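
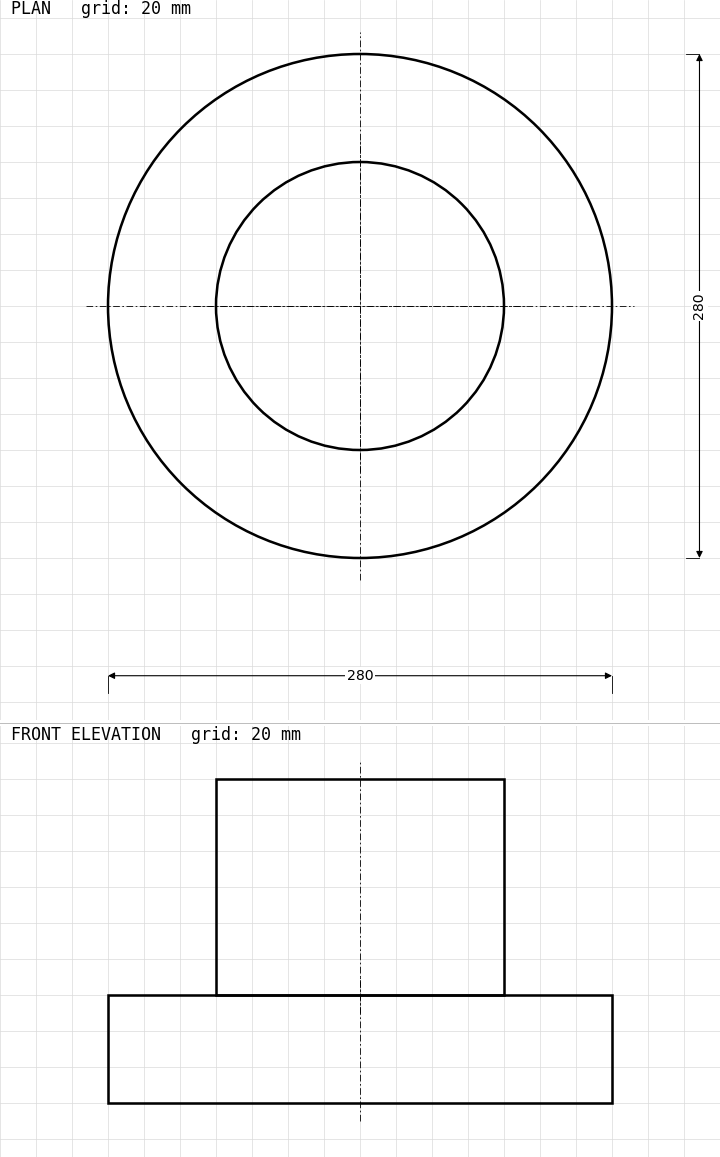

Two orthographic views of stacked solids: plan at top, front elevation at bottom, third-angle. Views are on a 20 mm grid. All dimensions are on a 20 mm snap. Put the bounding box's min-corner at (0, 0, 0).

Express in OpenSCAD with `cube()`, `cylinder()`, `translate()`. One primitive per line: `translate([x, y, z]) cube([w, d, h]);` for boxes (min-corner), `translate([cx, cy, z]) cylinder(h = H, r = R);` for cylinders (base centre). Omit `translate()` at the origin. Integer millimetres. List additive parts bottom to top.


translate([140, 140, 0]) cylinder(h = 60, r = 140);
translate([140, 140, 60]) cylinder(h = 120, r = 80);


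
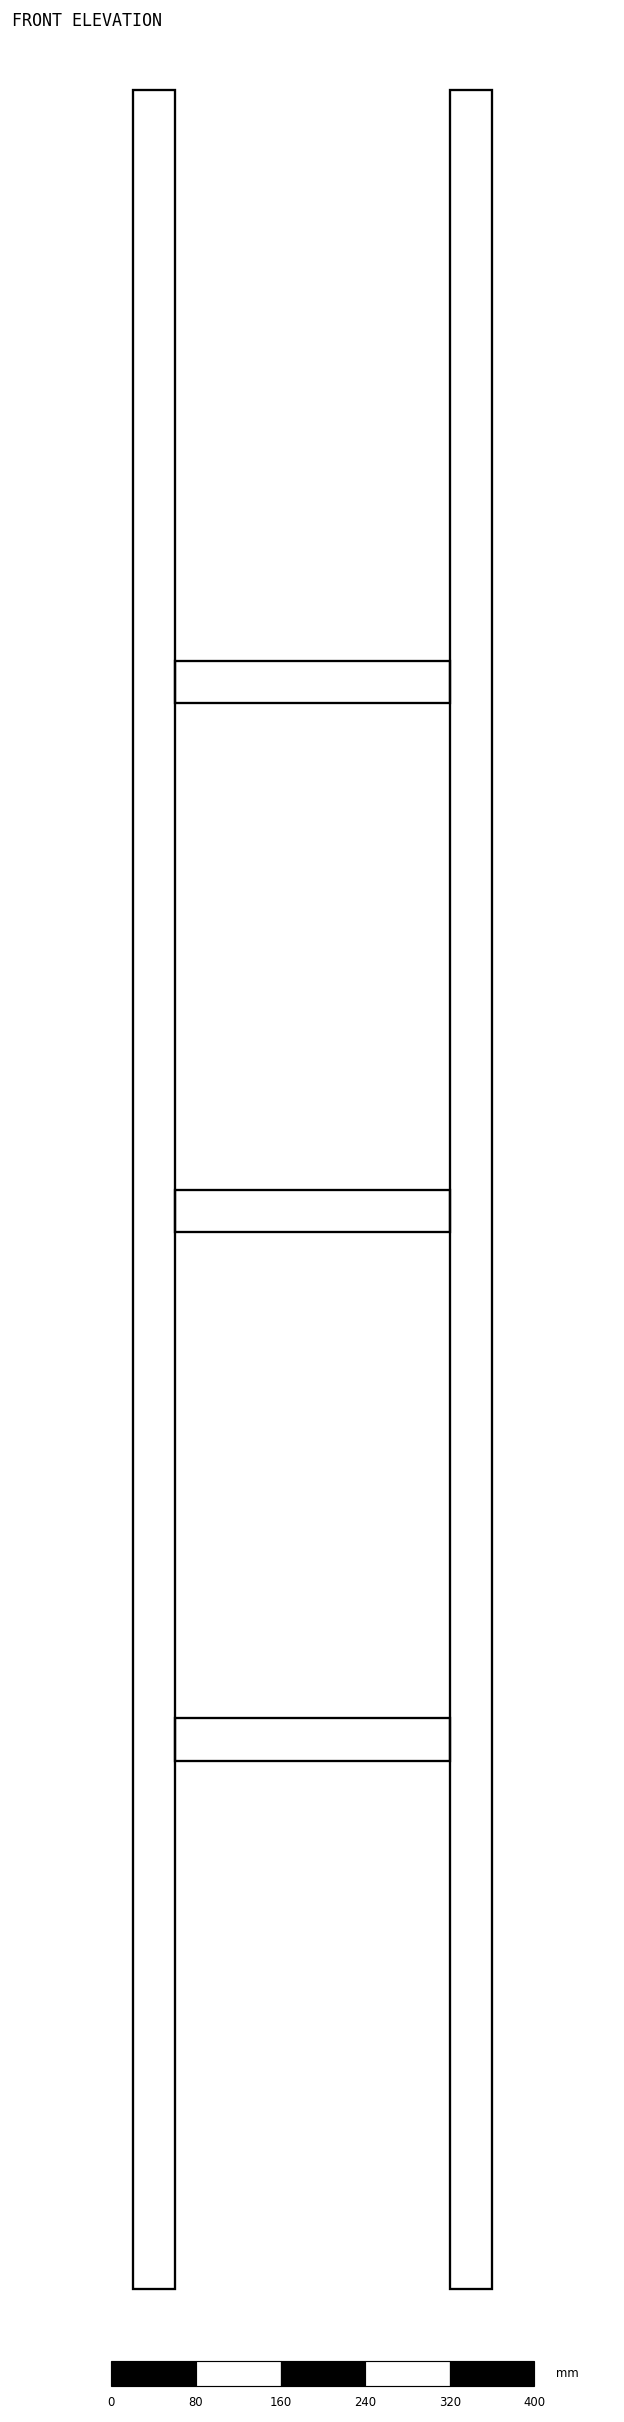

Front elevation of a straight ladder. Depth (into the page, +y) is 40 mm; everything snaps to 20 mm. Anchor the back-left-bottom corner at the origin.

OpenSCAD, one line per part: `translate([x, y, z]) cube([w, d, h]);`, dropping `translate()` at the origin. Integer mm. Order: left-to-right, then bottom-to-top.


cube([40, 40, 2080]);
translate([40, 0, 500]) cube([260, 40, 40]);
translate([40, 0, 1000]) cube([260, 40, 40]);
translate([40, 0, 1500]) cube([260, 40, 40]);
translate([300, 0, 0]) cube([40, 40, 2080]);


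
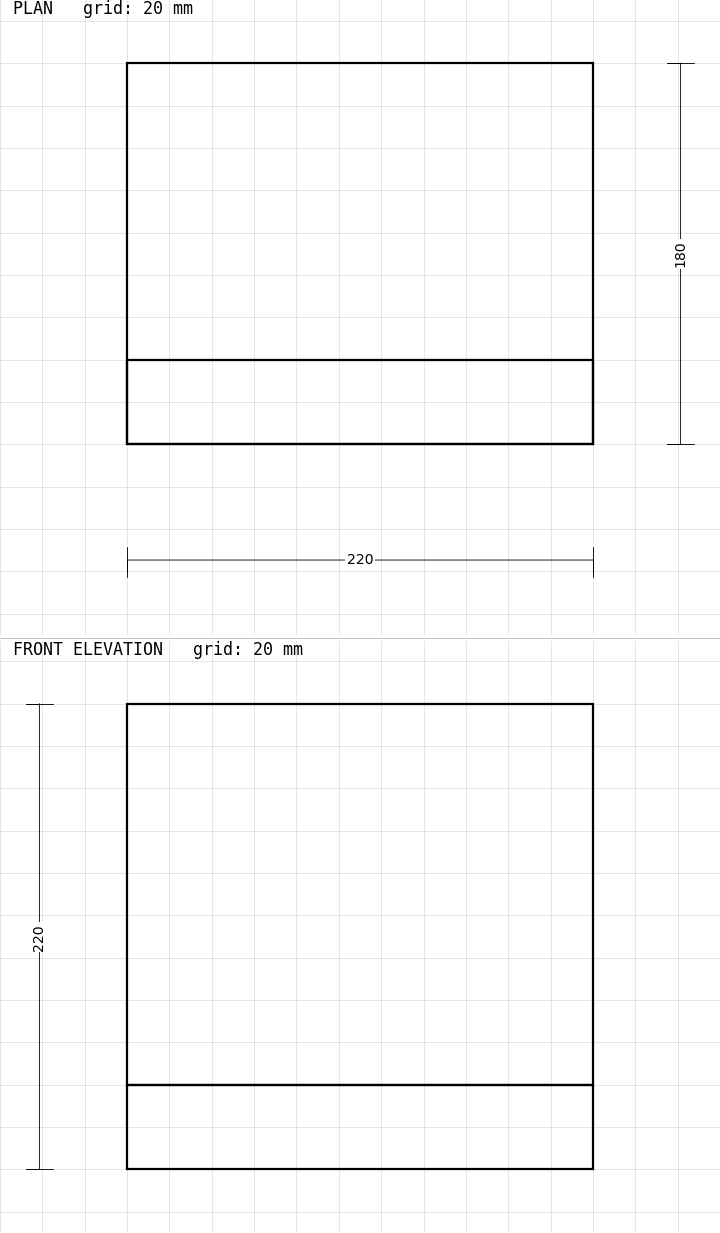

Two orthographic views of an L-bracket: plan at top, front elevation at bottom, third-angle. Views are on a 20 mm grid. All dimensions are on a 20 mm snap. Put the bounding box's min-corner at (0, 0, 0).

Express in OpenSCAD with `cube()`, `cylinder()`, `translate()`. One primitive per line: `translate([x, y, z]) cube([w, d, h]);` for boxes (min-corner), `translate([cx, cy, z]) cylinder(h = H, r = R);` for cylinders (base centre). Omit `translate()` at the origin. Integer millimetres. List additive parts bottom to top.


cube([220, 180, 40]);
translate([0, 0, 40]) cube([220, 40, 180]);


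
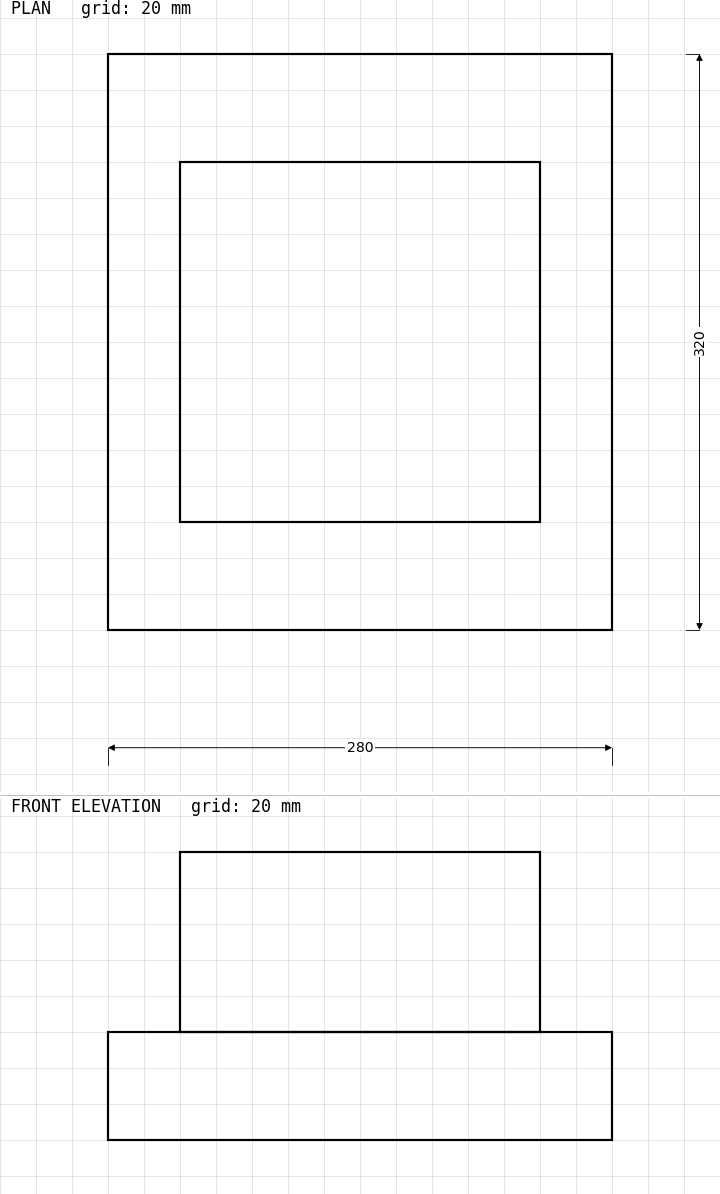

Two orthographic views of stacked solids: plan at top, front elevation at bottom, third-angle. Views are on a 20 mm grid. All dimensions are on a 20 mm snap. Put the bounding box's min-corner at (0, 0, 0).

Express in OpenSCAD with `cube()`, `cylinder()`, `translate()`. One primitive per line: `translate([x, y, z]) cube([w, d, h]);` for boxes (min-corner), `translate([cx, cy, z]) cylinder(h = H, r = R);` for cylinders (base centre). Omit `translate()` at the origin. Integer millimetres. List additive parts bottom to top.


cube([280, 320, 60]);
translate([40, 60, 60]) cube([200, 200, 100]);


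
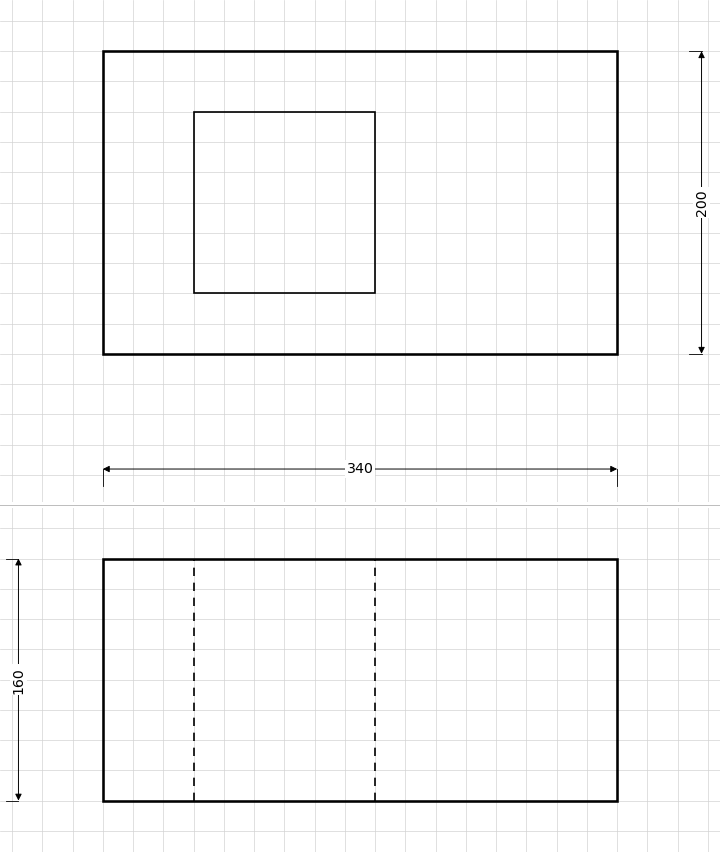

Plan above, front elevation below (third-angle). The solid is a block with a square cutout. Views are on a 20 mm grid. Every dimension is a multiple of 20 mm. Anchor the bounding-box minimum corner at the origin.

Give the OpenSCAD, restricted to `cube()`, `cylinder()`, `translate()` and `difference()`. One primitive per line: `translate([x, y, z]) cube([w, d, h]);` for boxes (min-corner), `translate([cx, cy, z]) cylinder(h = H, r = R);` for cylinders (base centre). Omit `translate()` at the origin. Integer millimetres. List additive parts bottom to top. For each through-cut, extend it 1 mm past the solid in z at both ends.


difference() {
  cube([340, 200, 160]);
  translate([60, 40, -1]) cube([120, 120, 162]);
}


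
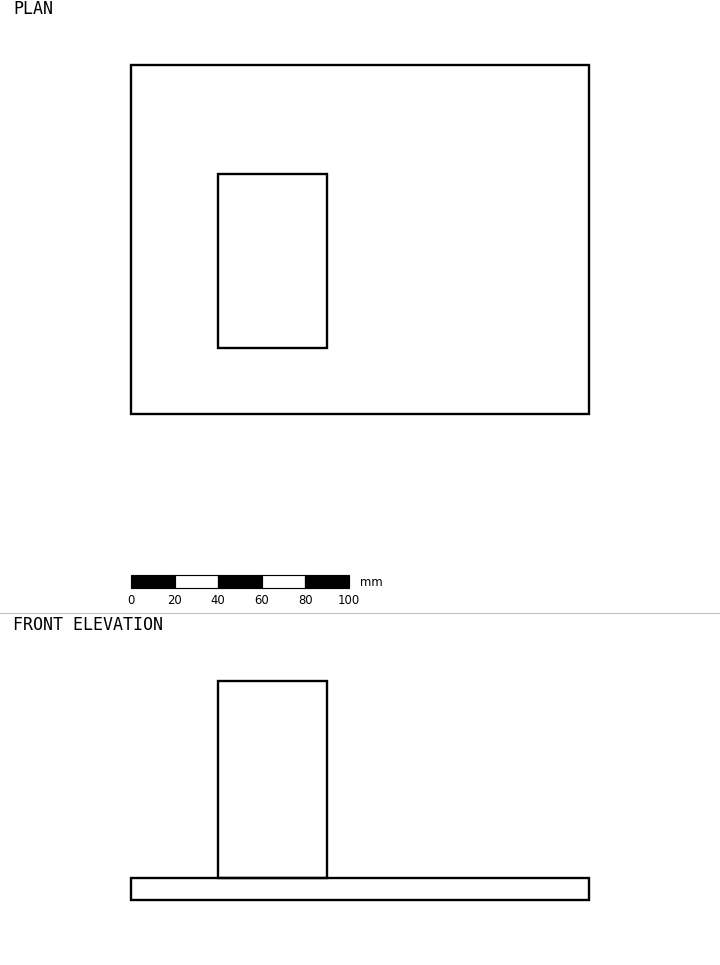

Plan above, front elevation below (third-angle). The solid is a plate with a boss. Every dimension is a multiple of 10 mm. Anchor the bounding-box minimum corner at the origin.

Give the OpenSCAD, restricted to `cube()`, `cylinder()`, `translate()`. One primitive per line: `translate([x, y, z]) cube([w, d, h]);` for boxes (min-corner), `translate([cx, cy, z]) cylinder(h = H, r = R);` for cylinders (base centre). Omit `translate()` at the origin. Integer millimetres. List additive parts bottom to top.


cube([210, 160, 10]);
translate([40, 30, 10]) cube([50, 80, 90]);


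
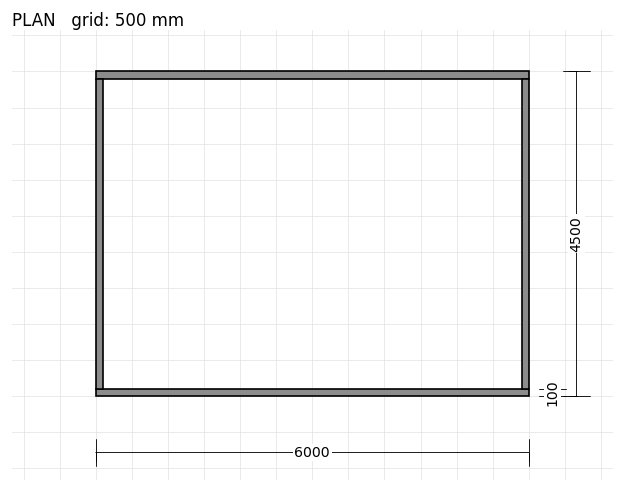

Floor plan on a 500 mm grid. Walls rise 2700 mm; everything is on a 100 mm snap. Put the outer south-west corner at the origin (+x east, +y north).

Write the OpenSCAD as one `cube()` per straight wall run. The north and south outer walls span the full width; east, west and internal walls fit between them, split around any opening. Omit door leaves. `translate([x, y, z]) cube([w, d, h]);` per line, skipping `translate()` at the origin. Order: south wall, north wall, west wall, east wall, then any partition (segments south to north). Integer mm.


cube([6000, 100, 2700]);
translate([0, 4400, 0]) cube([6000, 100, 2700]);
translate([0, 100, 0]) cube([100, 4300, 2700]);
translate([5900, 100, 0]) cube([100, 4300, 2700]);


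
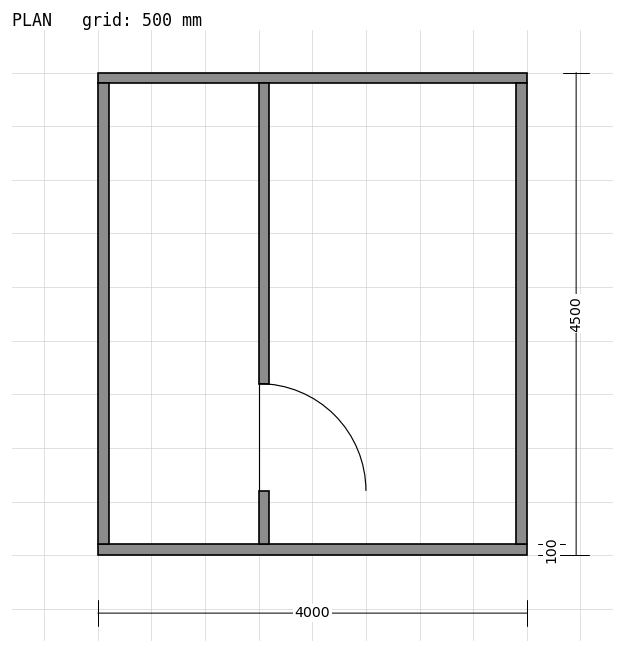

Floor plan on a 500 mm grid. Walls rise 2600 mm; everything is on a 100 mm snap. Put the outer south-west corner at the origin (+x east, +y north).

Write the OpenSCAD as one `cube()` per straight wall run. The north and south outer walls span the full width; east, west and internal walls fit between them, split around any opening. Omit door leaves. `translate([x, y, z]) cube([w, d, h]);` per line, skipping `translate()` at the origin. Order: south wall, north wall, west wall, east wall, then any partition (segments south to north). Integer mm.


cube([4000, 100, 2600]);
translate([0, 4400, 0]) cube([4000, 100, 2600]);
translate([0, 100, 0]) cube([100, 4300, 2600]);
translate([3900, 100, 0]) cube([100, 4300, 2600]);
translate([1500, 100, 0]) cube([100, 500, 2600]);
translate([1500, 1600, 0]) cube([100, 2800, 2600]);


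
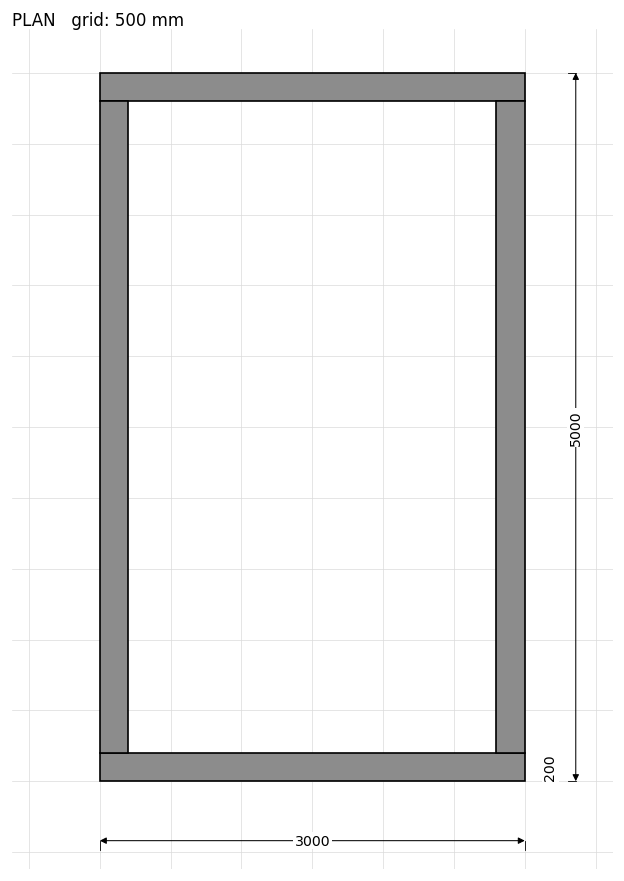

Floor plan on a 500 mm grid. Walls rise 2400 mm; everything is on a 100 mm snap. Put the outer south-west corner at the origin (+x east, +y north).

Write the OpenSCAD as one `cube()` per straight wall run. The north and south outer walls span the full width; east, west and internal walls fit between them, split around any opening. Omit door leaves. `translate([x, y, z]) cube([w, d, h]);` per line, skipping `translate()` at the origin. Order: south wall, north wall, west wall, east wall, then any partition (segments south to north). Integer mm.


cube([3000, 200, 2400]);
translate([0, 4800, 0]) cube([3000, 200, 2400]);
translate([0, 200, 0]) cube([200, 4600, 2400]);
translate([2800, 200, 0]) cube([200, 4600, 2400]);


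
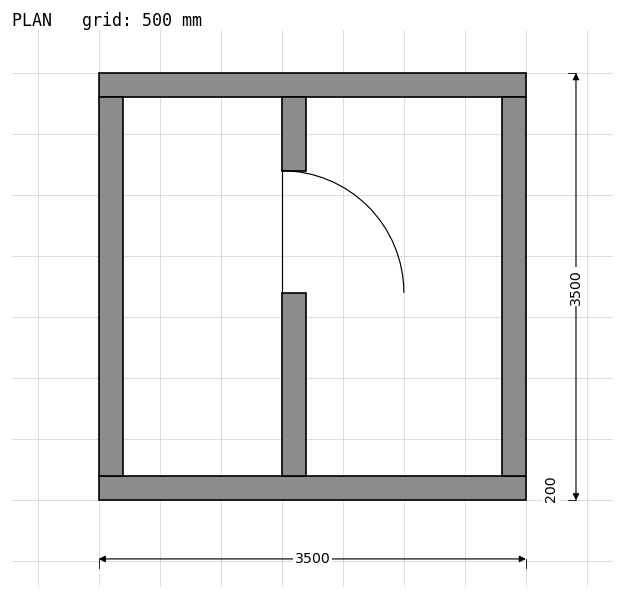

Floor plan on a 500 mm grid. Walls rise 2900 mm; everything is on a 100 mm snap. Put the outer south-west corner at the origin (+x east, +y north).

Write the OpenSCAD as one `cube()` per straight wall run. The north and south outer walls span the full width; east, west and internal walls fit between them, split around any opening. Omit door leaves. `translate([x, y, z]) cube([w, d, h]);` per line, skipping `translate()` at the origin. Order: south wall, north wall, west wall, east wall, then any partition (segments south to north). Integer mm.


cube([3500, 200, 2900]);
translate([0, 3300, 0]) cube([3500, 200, 2900]);
translate([0, 200, 0]) cube([200, 3100, 2900]);
translate([3300, 200, 0]) cube([200, 3100, 2900]);
translate([1500, 200, 0]) cube([200, 1500, 2900]);
translate([1500, 2700, 0]) cube([200, 600, 2900]);


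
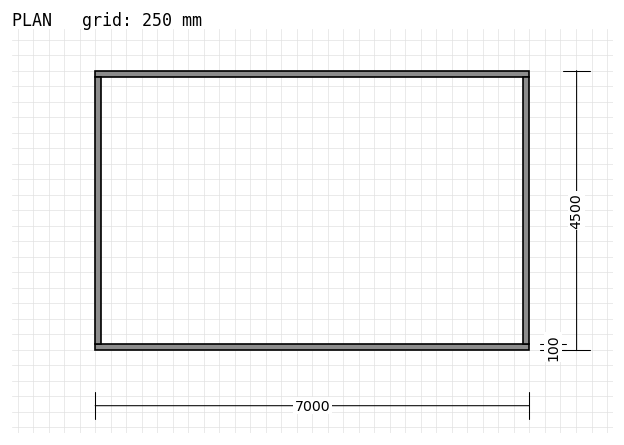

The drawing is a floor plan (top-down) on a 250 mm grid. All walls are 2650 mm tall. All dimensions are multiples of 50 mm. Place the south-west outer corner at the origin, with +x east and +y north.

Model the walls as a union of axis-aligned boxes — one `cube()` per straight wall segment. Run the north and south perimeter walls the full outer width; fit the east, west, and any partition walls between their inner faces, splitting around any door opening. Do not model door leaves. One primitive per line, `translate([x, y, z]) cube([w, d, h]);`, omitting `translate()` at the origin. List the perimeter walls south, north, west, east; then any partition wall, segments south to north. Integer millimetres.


cube([7000, 100, 2650]);
translate([0, 4400, 0]) cube([7000, 100, 2650]);
translate([0, 100, 0]) cube([100, 4300, 2650]);
translate([6900, 100, 0]) cube([100, 4300, 2650]);


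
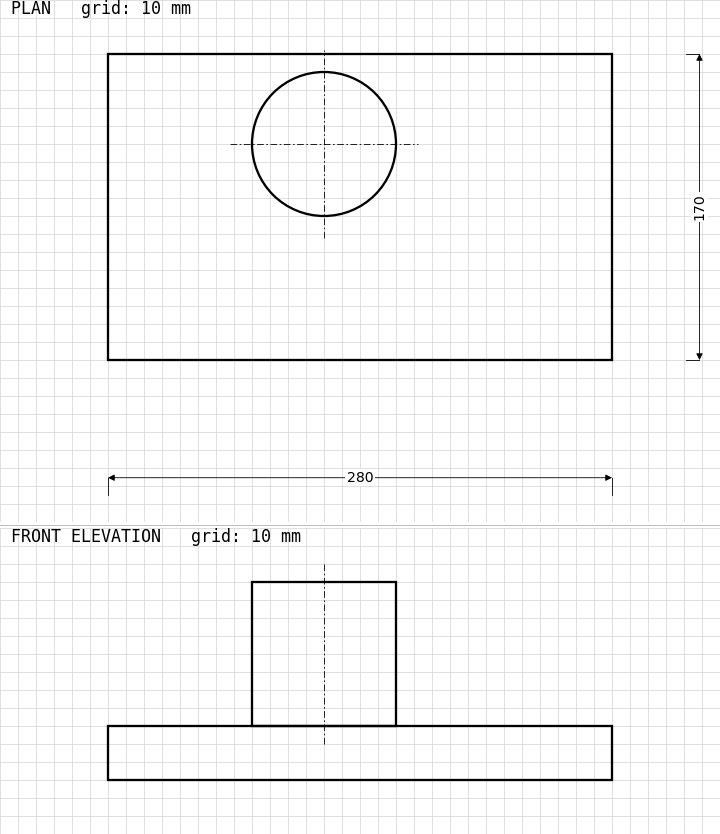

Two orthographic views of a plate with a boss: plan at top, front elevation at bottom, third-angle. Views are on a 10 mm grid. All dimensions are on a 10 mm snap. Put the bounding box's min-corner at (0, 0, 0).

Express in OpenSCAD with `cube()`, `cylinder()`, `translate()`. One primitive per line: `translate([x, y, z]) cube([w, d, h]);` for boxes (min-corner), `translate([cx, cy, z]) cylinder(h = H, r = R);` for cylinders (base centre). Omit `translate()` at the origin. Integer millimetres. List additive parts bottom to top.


cube([280, 170, 30]);
translate([120, 120, 30]) cylinder(h = 80, r = 40);


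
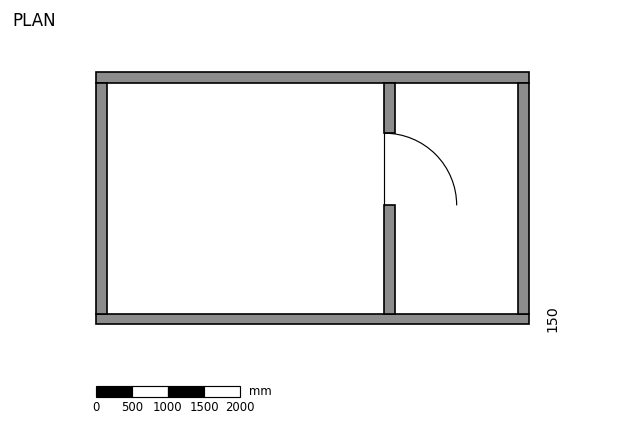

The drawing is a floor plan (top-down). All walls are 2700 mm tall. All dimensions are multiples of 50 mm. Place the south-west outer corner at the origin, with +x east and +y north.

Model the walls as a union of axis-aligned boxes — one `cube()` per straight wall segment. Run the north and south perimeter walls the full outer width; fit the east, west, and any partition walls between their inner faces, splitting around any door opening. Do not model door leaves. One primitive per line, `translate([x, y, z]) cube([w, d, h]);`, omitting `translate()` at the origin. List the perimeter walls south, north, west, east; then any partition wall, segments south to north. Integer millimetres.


cube([6000, 150, 2700]);
translate([0, 3350, 0]) cube([6000, 150, 2700]);
translate([0, 150, 0]) cube([150, 3200, 2700]);
translate([5850, 150, 0]) cube([150, 3200, 2700]);
translate([4000, 150, 0]) cube([150, 1500, 2700]);
translate([4000, 2650, 0]) cube([150, 700, 2700]);


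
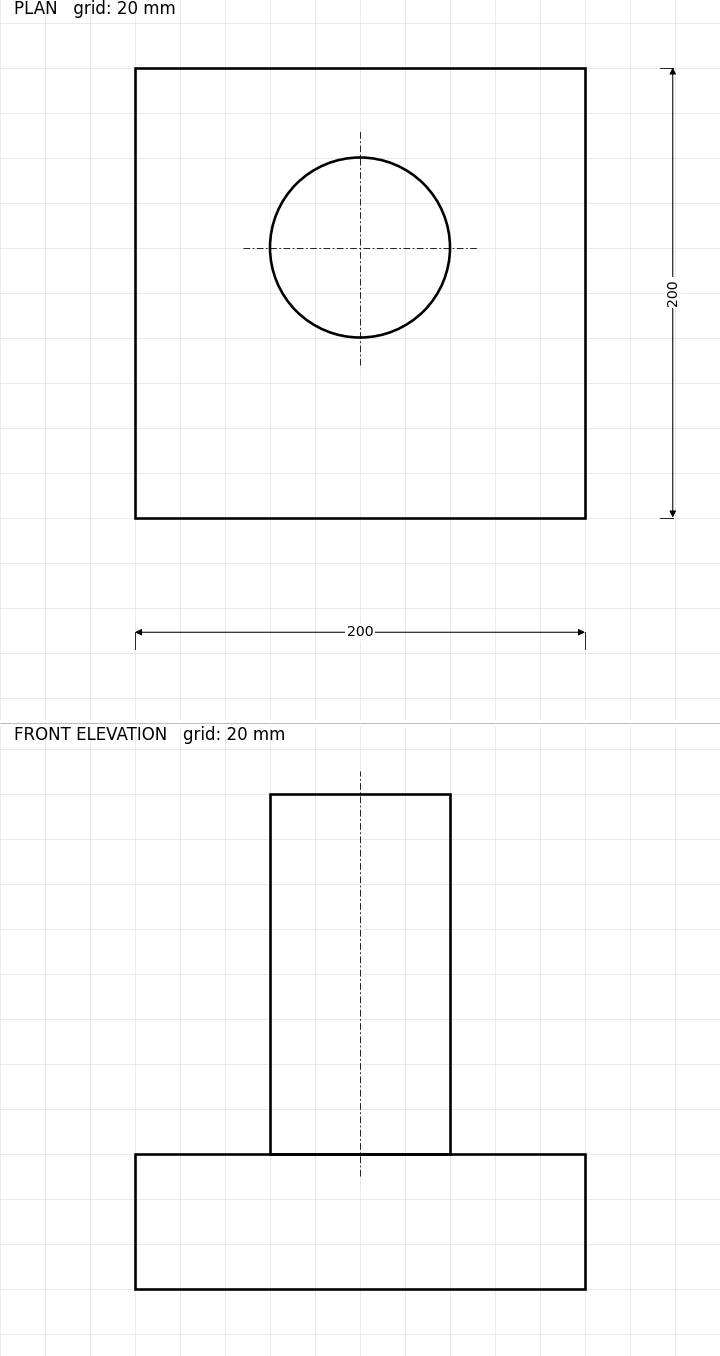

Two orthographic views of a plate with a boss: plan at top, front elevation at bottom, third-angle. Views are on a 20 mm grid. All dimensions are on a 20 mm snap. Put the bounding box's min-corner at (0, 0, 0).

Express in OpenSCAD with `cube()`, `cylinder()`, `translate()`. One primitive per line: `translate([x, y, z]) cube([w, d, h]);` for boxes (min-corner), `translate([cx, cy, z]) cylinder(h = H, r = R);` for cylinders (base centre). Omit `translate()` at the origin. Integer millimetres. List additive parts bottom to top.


cube([200, 200, 60]);
translate([100, 120, 60]) cylinder(h = 160, r = 40);


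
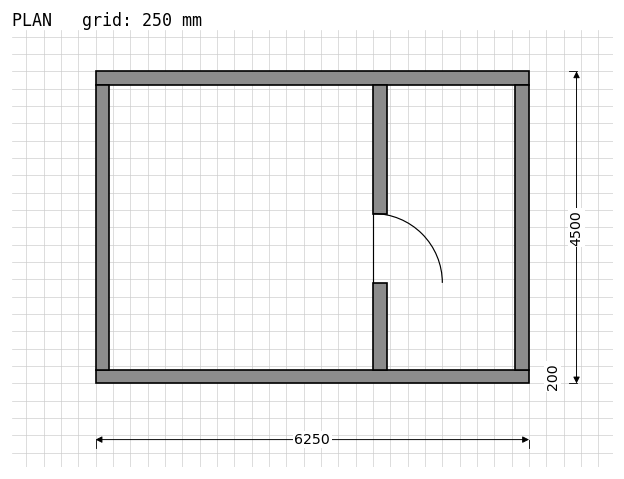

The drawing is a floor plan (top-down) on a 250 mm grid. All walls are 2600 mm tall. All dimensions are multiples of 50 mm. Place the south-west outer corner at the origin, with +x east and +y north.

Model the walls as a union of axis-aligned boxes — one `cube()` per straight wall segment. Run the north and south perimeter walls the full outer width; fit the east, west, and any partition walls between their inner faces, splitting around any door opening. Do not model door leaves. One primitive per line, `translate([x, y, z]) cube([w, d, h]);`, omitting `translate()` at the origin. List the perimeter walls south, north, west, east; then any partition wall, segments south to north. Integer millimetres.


cube([6250, 200, 2600]);
translate([0, 4300, 0]) cube([6250, 200, 2600]);
translate([0, 200, 0]) cube([200, 4100, 2600]);
translate([6050, 200, 0]) cube([200, 4100, 2600]);
translate([4000, 200, 0]) cube([200, 1250, 2600]);
translate([4000, 2450, 0]) cube([200, 1850, 2600]);


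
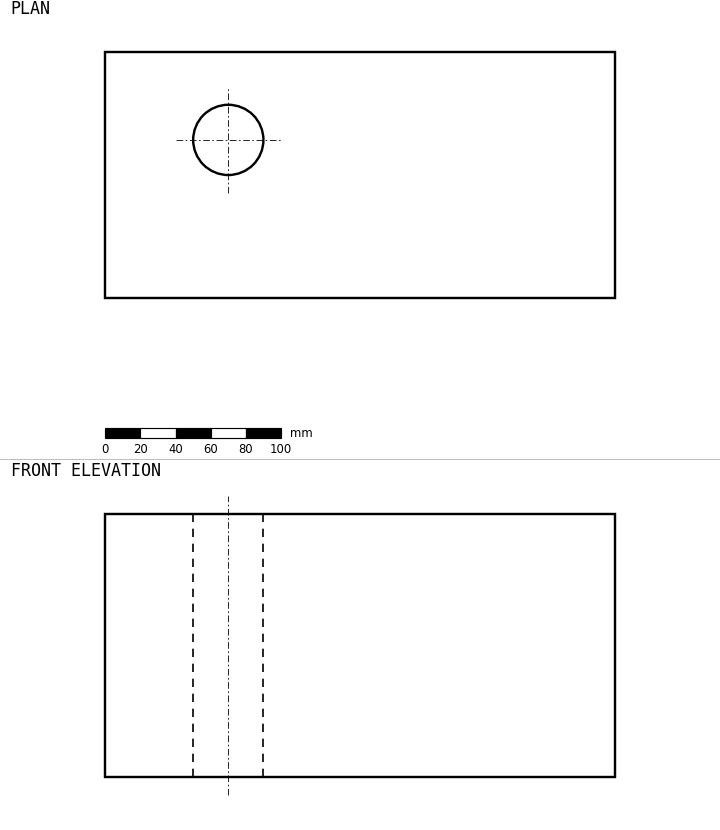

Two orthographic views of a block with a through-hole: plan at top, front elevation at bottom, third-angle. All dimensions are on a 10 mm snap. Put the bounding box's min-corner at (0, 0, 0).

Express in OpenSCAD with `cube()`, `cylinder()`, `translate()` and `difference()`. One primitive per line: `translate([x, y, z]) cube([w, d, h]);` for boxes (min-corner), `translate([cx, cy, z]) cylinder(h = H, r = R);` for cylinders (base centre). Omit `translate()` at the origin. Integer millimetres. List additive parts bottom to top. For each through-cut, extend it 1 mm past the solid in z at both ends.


difference() {
  cube([290, 140, 150]);
  translate([70, 90, -1]) cylinder(h = 152, r = 20);
}


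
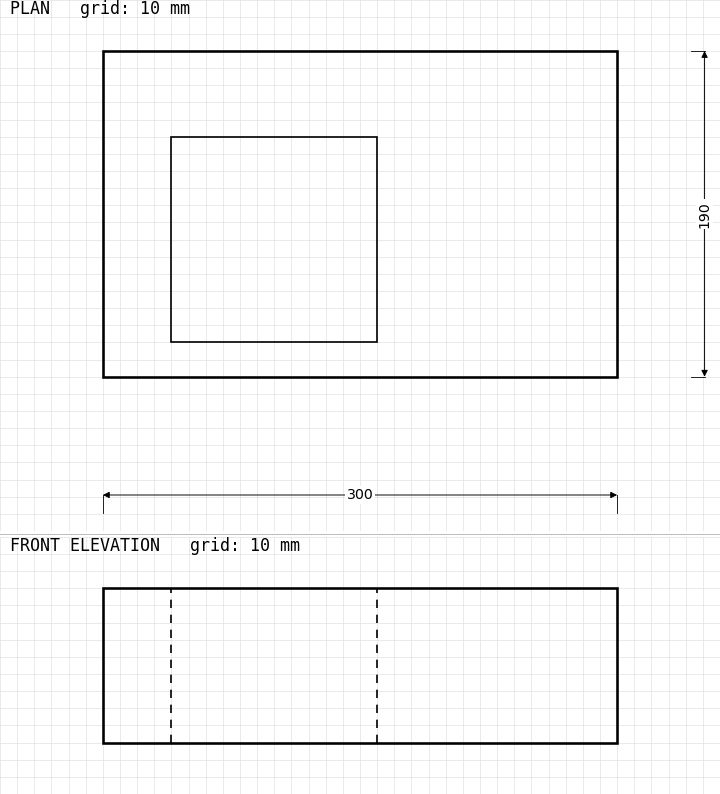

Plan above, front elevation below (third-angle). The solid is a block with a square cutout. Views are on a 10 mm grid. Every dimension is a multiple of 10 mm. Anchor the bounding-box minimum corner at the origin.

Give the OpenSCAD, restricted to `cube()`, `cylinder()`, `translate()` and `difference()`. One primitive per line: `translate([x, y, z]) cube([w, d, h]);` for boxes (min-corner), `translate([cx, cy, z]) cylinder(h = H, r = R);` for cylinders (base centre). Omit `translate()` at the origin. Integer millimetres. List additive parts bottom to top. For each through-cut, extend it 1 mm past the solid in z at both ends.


difference() {
  cube([300, 190, 90]);
  translate([40, 20, -1]) cube([120, 120, 92]);
}


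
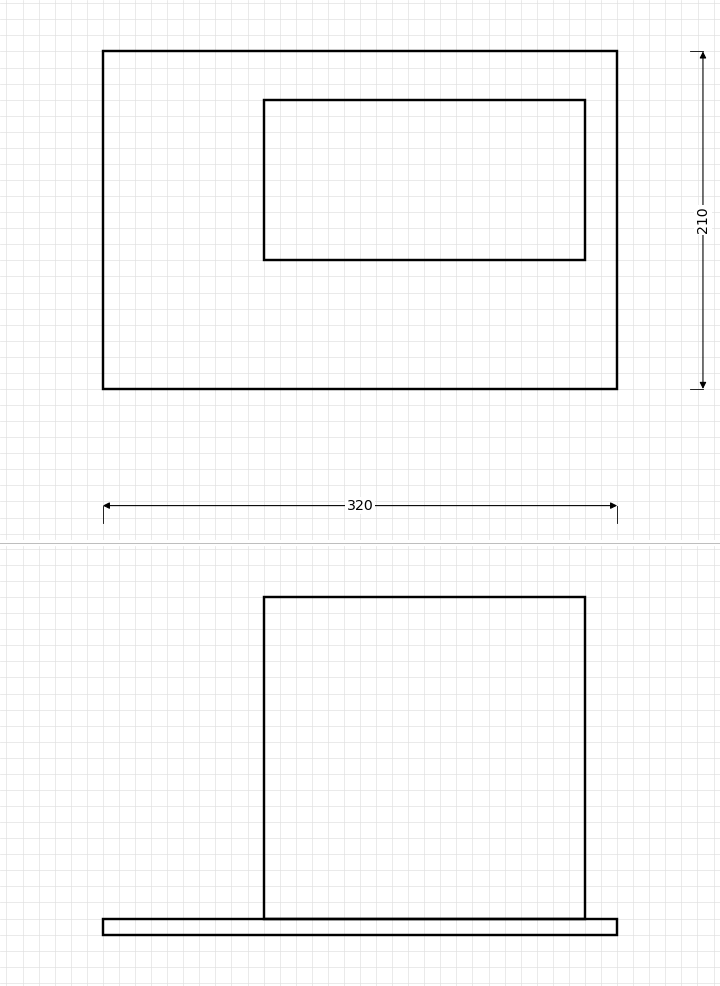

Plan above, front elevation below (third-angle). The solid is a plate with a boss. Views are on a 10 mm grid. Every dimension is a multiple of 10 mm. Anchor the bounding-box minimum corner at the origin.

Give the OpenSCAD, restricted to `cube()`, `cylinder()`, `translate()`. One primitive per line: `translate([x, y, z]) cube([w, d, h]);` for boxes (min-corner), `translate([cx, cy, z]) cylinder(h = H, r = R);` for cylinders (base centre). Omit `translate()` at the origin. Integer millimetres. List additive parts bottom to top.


cube([320, 210, 10]);
translate([100, 80, 10]) cube([200, 100, 200]);


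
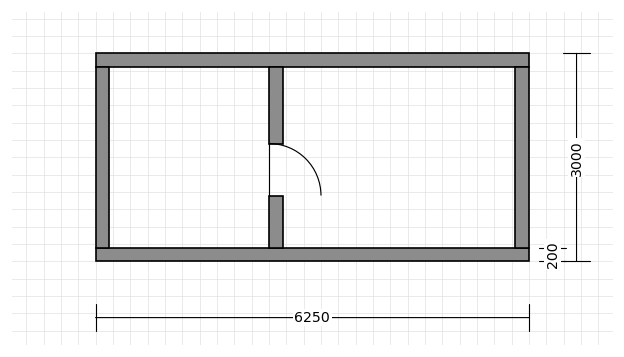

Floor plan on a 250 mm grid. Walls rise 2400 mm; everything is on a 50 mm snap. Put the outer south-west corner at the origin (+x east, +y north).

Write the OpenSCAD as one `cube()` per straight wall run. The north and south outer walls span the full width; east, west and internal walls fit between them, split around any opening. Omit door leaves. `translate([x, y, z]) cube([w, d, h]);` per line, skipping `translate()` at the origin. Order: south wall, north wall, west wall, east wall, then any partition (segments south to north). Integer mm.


cube([6250, 200, 2400]);
translate([0, 2800, 0]) cube([6250, 200, 2400]);
translate([0, 200, 0]) cube([200, 2600, 2400]);
translate([6050, 200, 0]) cube([200, 2600, 2400]);
translate([2500, 200, 0]) cube([200, 750, 2400]);
translate([2500, 1700, 0]) cube([200, 1100, 2400]);


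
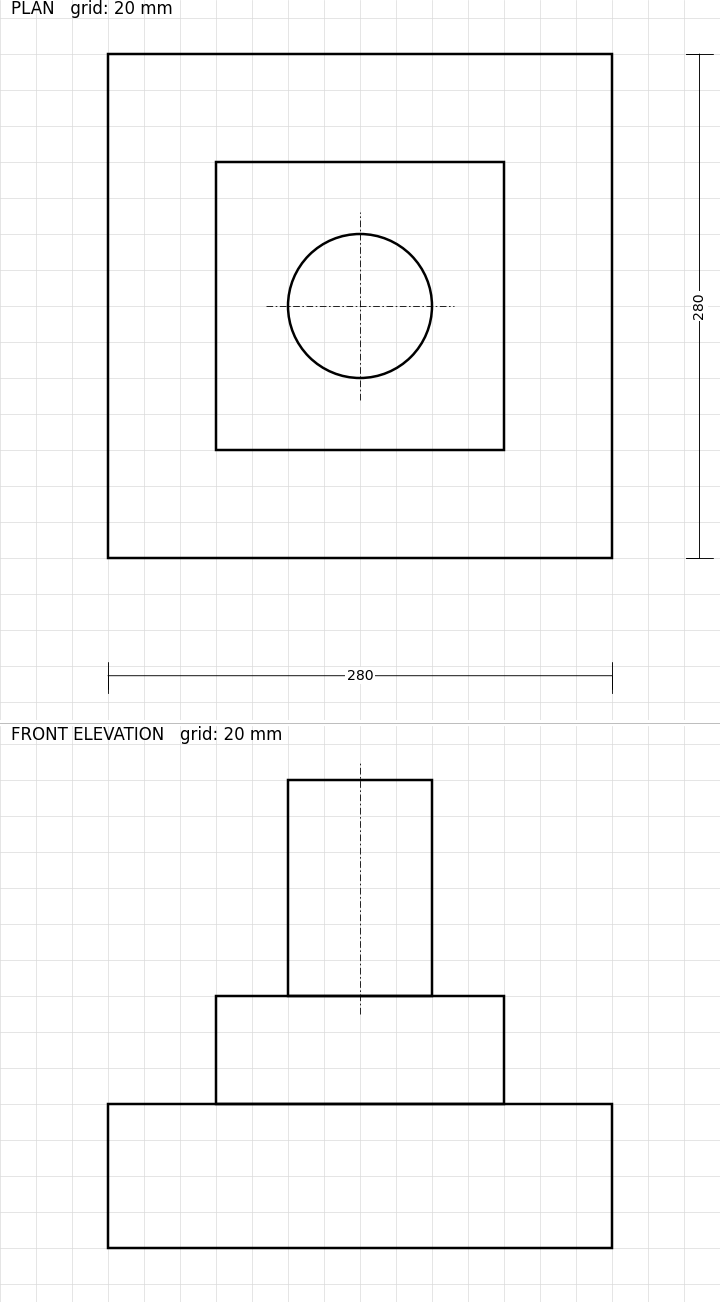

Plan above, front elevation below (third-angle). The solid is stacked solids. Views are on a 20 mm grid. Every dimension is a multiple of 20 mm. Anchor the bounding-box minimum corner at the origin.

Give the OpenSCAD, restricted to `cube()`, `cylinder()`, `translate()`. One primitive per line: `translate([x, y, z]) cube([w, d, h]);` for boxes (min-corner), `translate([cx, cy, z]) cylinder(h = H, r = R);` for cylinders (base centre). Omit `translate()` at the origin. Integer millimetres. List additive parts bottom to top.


cube([280, 280, 80]);
translate([60, 60, 80]) cube([160, 160, 60]);
translate([140, 140, 140]) cylinder(h = 120, r = 40);


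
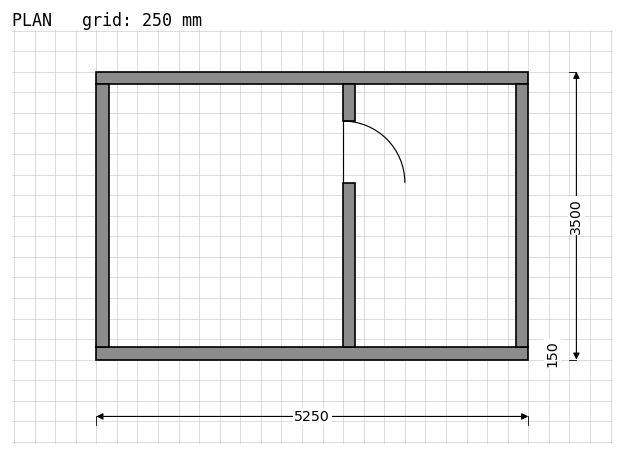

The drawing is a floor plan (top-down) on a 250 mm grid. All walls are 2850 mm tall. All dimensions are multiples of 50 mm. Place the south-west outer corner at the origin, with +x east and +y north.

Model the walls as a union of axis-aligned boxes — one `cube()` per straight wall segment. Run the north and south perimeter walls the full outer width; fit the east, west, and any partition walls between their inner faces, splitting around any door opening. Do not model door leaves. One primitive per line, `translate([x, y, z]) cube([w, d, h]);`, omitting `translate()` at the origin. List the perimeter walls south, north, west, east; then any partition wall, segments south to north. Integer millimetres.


cube([5250, 150, 2850]);
translate([0, 3350, 0]) cube([5250, 150, 2850]);
translate([0, 150, 0]) cube([150, 3200, 2850]);
translate([5100, 150, 0]) cube([150, 3200, 2850]);
translate([3000, 150, 0]) cube([150, 2000, 2850]);
translate([3000, 2900, 0]) cube([150, 450, 2850]);


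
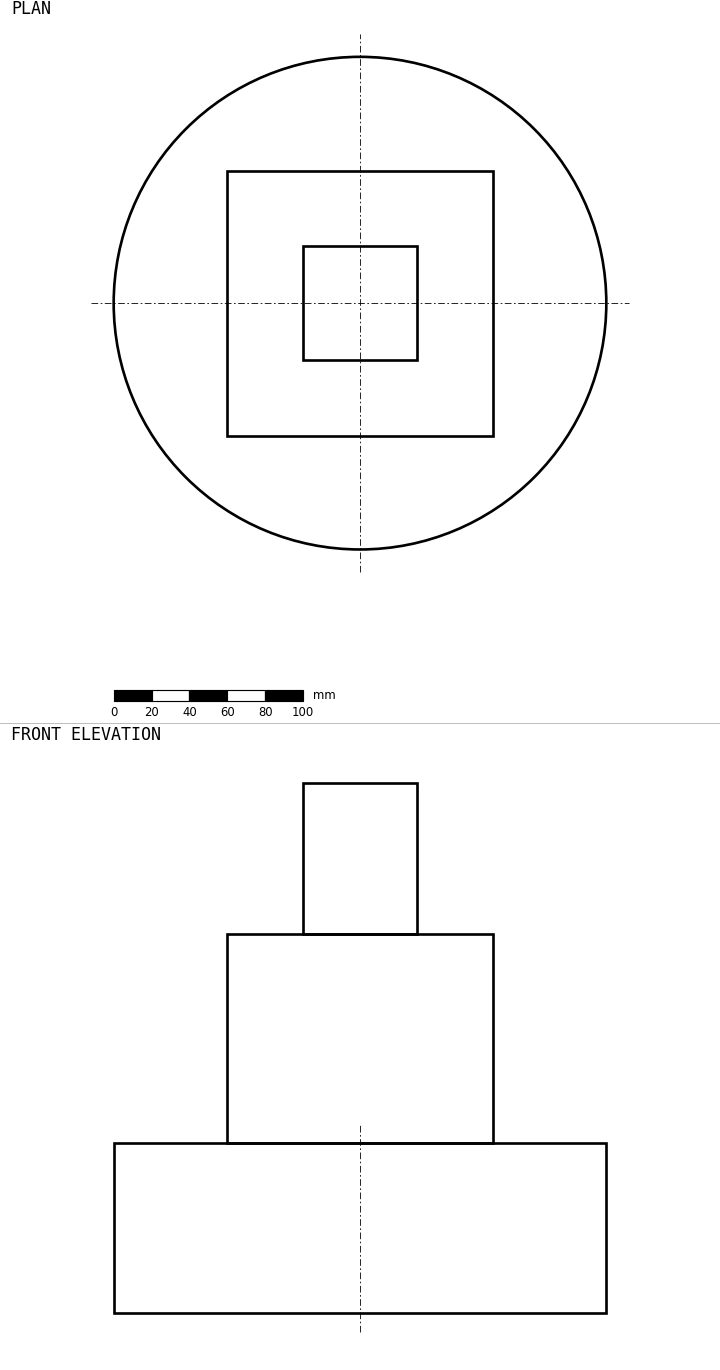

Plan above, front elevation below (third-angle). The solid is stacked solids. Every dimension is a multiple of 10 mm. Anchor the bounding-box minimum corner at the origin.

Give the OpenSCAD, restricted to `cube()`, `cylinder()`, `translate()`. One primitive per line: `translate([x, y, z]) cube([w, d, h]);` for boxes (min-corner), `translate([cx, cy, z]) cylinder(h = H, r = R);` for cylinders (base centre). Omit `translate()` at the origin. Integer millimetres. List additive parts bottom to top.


translate([130, 130, 0]) cylinder(h = 90, r = 130);
translate([60, 60, 90]) cube([140, 140, 110]);
translate([100, 100, 200]) cube([60, 60, 80]);


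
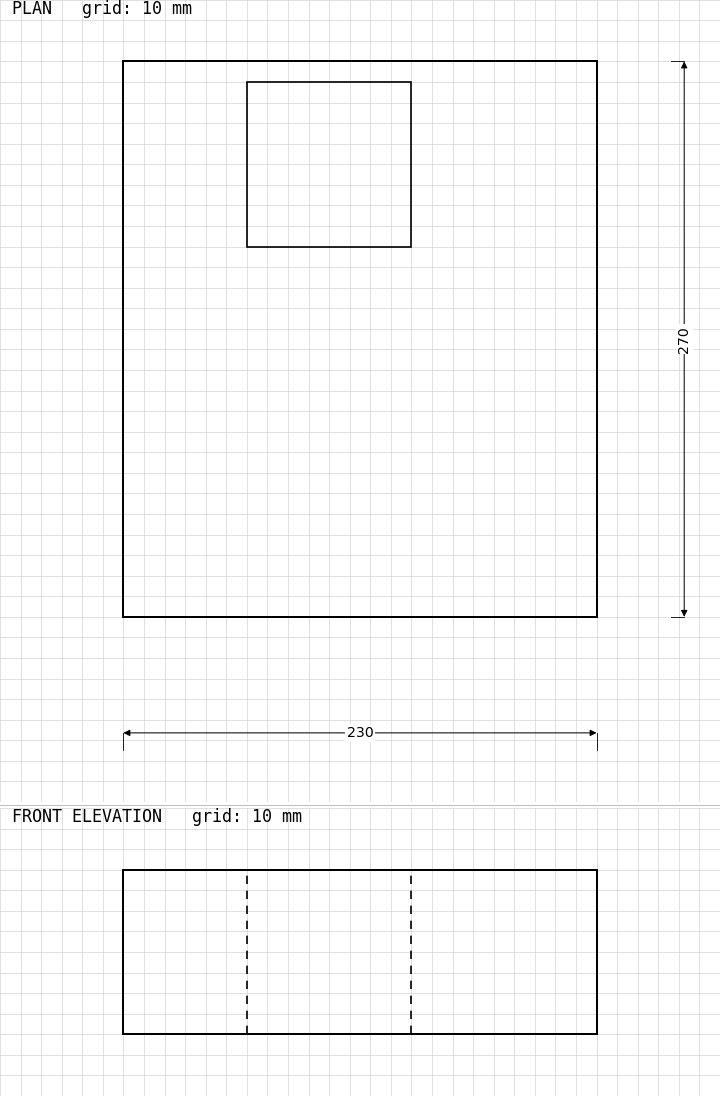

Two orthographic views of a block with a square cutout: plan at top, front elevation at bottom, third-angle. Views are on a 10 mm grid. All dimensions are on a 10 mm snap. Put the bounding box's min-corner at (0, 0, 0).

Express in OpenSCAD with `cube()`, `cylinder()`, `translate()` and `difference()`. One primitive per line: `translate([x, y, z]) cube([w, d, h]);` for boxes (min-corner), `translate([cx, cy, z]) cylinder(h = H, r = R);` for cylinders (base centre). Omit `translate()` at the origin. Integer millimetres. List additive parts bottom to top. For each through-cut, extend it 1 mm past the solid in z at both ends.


difference() {
  cube([230, 270, 80]);
  translate([60, 180, -1]) cube([80, 80, 82]);
}


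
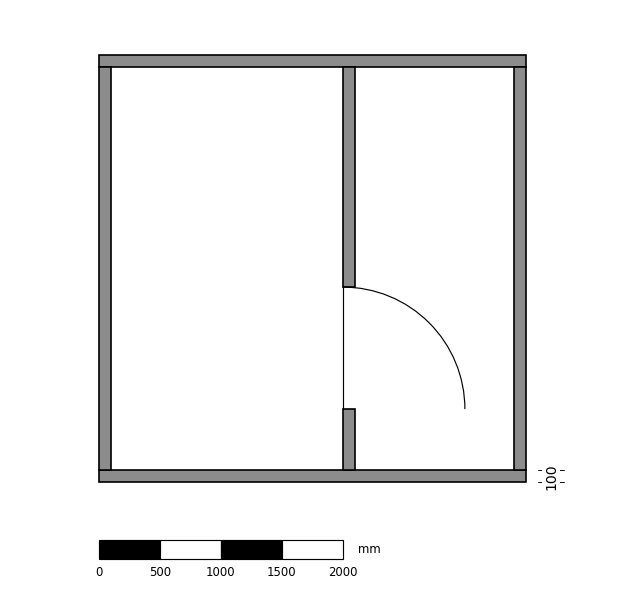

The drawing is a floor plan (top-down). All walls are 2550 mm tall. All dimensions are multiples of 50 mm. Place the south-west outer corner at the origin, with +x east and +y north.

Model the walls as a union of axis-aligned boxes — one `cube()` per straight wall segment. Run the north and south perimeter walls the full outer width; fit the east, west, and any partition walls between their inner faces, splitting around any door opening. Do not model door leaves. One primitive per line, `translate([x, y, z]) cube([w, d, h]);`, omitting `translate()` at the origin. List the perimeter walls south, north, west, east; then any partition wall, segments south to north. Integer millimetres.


cube([3500, 100, 2550]);
translate([0, 3400, 0]) cube([3500, 100, 2550]);
translate([0, 100, 0]) cube([100, 3300, 2550]);
translate([3400, 100, 0]) cube([100, 3300, 2550]);
translate([2000, 100, 0]) cube([100, 500, 2550]);
translate([2000, 1600, 0]) cube([100, 1800, 2550]);


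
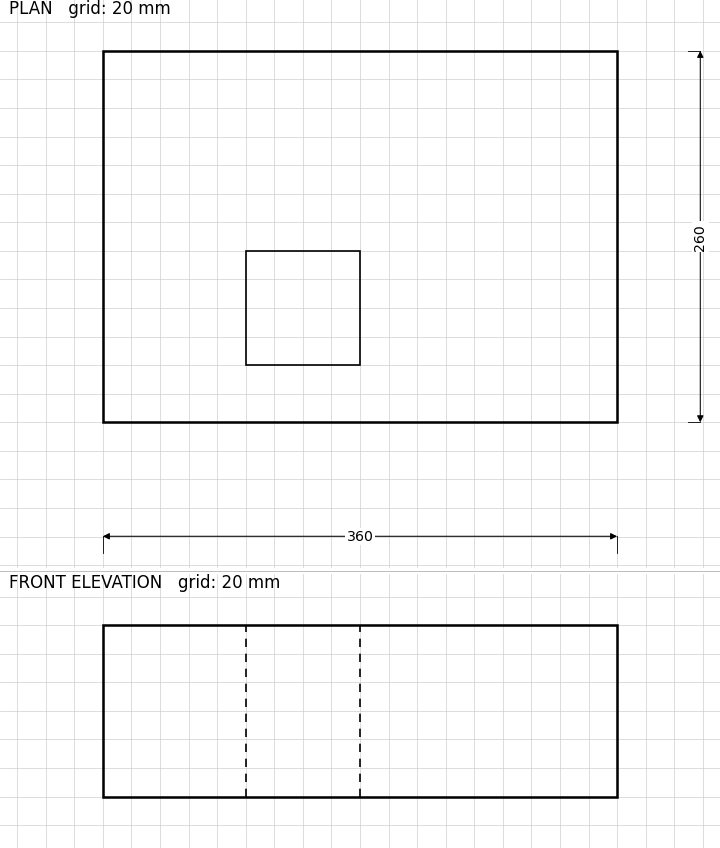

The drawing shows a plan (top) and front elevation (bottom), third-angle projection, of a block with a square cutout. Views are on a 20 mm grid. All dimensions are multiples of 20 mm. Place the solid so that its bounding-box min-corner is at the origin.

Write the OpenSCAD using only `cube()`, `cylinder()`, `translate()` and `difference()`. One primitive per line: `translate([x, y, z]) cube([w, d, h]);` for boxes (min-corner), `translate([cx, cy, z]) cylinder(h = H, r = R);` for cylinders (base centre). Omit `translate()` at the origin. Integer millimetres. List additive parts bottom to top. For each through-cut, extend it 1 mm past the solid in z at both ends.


difference() {
  cube([360, 260, 120]);
  translate([100, 40, -1]) cube([80, 80, 122]);
}


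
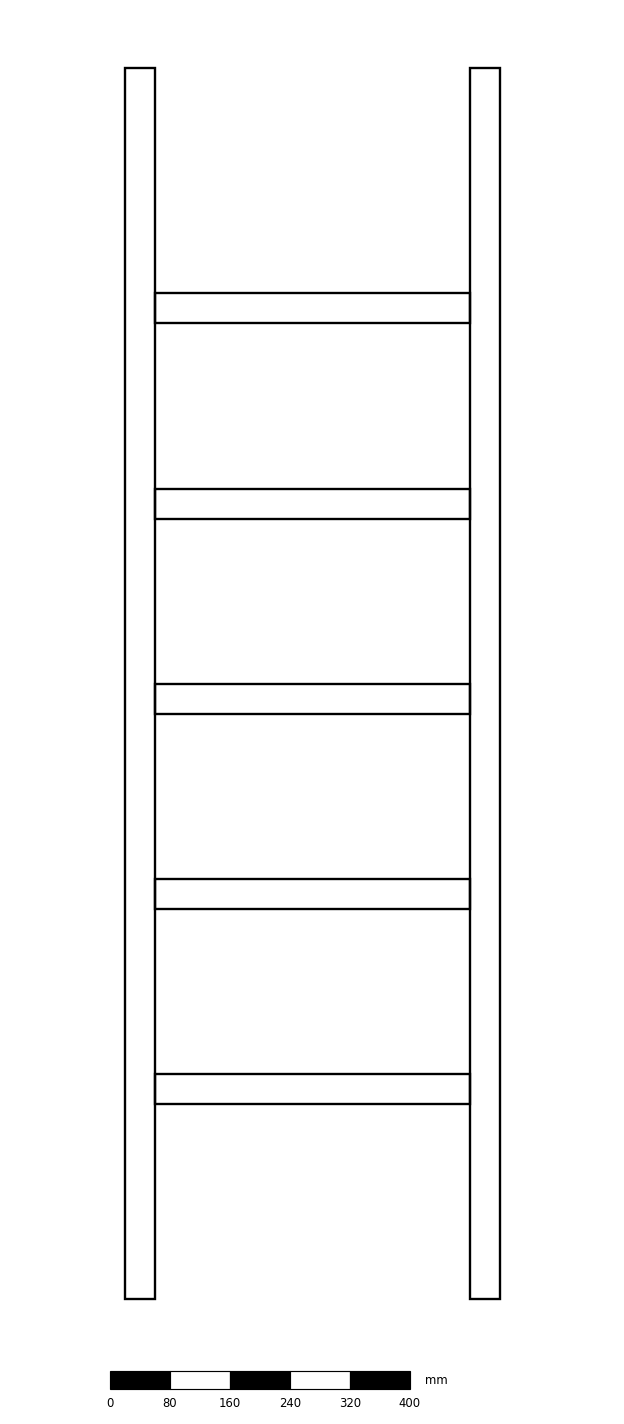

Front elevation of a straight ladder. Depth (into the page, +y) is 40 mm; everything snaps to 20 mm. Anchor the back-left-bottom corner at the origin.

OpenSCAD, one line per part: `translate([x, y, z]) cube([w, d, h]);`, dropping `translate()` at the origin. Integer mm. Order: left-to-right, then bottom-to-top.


cube([40, 40, 1640]);
translate([40, 0, 260]) cube([420, 40, 40]);
translate([40, 0, 520]) cube([420, 40, 40]);
translate([40, 0, 780]) cube([420, 40, 40]);
translate([40, 0, 1040]) cube([420, 40, 40]);
translate([40, 0, 1300]) cube([420, 40, 40]);
translate([460, 0, 0]) cube([40, 40, 1640]);


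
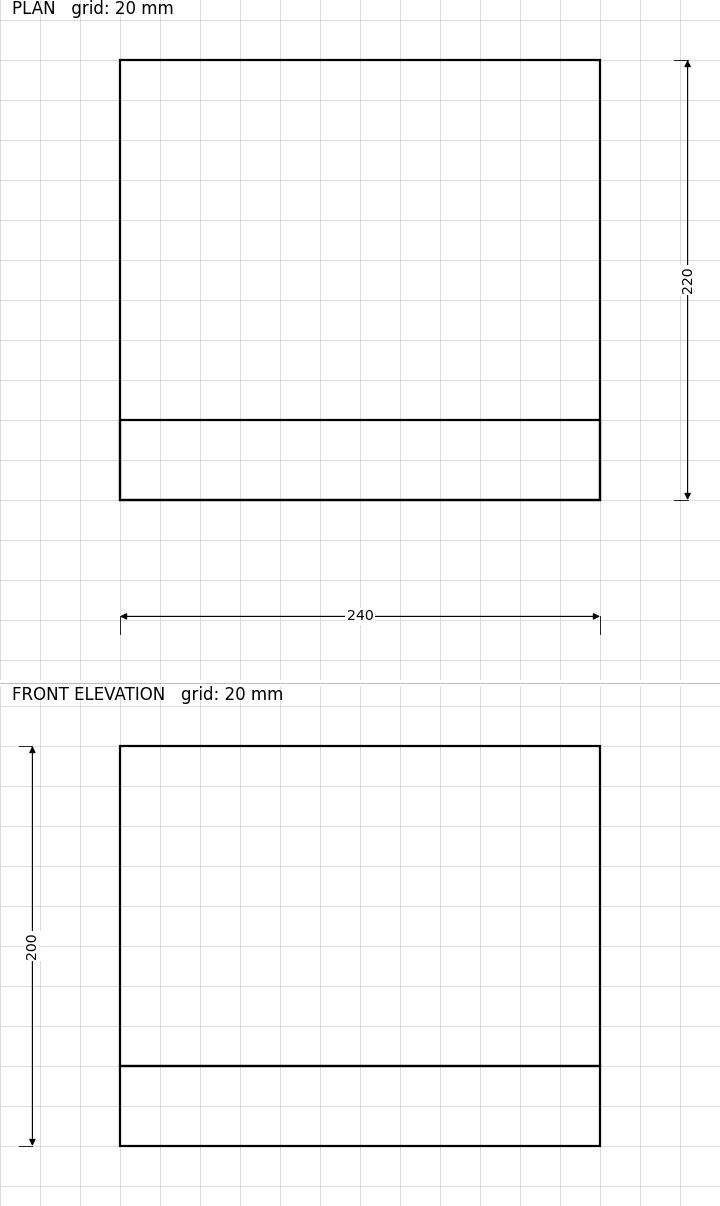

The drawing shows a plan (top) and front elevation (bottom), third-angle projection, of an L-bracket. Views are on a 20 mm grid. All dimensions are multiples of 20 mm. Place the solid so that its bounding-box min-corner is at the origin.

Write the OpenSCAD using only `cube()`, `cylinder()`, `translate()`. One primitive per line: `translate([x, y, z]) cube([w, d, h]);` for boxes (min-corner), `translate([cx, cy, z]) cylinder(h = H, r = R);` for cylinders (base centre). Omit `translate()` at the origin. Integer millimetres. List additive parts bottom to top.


cube([240, 220, 40]);
translate([0, 0, 40]) cube([240, 40, 160]);


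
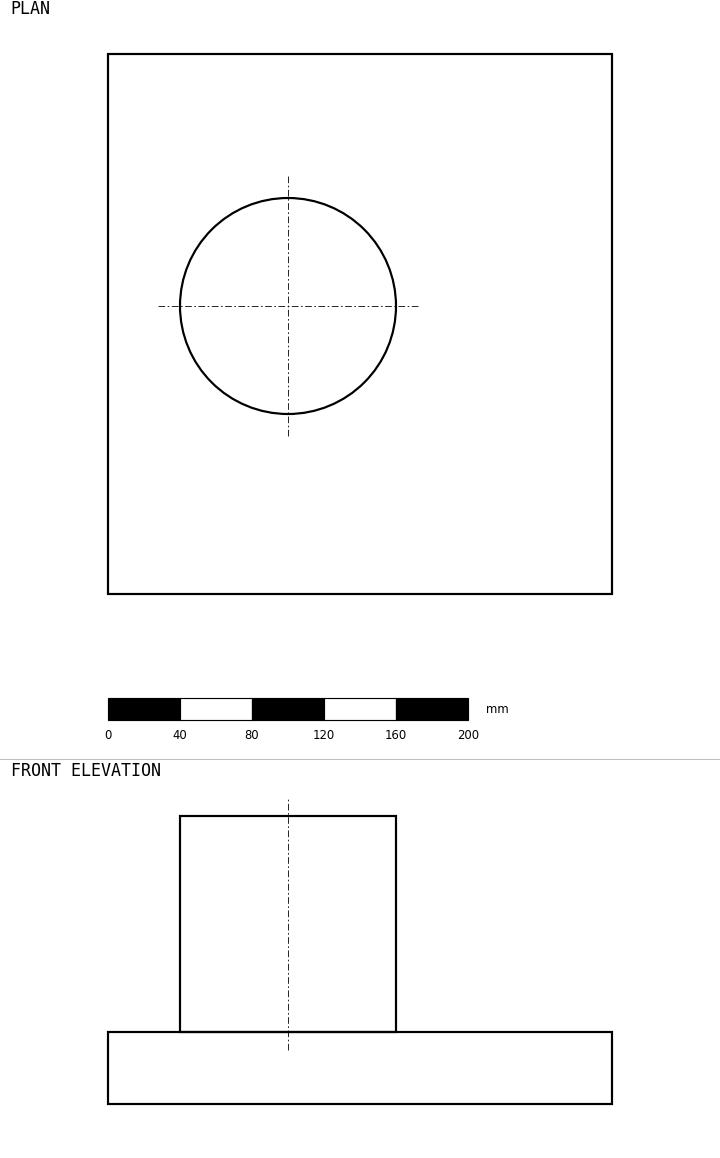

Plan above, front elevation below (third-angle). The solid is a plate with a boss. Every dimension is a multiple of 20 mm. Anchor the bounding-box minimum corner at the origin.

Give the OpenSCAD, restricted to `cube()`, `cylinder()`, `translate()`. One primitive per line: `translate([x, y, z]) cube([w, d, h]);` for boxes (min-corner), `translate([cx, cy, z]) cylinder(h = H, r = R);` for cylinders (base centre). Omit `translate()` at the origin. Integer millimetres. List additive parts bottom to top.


cube([280, 300, 40]);
translate([100, 160, 40]) cylinder(h = 120, r = 60);


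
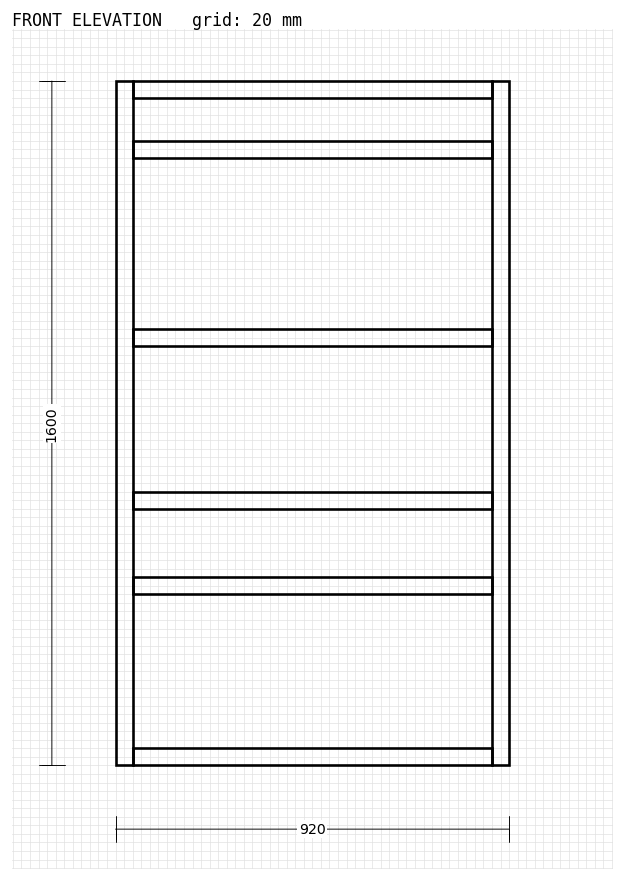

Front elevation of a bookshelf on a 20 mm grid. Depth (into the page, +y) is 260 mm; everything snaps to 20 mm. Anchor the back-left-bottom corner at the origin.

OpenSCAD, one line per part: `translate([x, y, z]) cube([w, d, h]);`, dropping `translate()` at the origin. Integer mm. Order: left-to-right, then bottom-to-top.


cube([40, 260, 1600]);
translate([40, 0, 0]) cube([840, 260, 40]);
translate([40, 0, 400]) cube([840, 260, 40]);
translate([40, 0, 600]) cube([840, 260, 40]);
translate([40, 0, 980]) cube([840, 260, 40]);
translate([40, 0, 1420]) cube([840, 260, 40]);
translate([40, 0, 1560]) cube([840, 260, 40]);
translate([880, 0, 0]) cube([40, 260, 1600]);


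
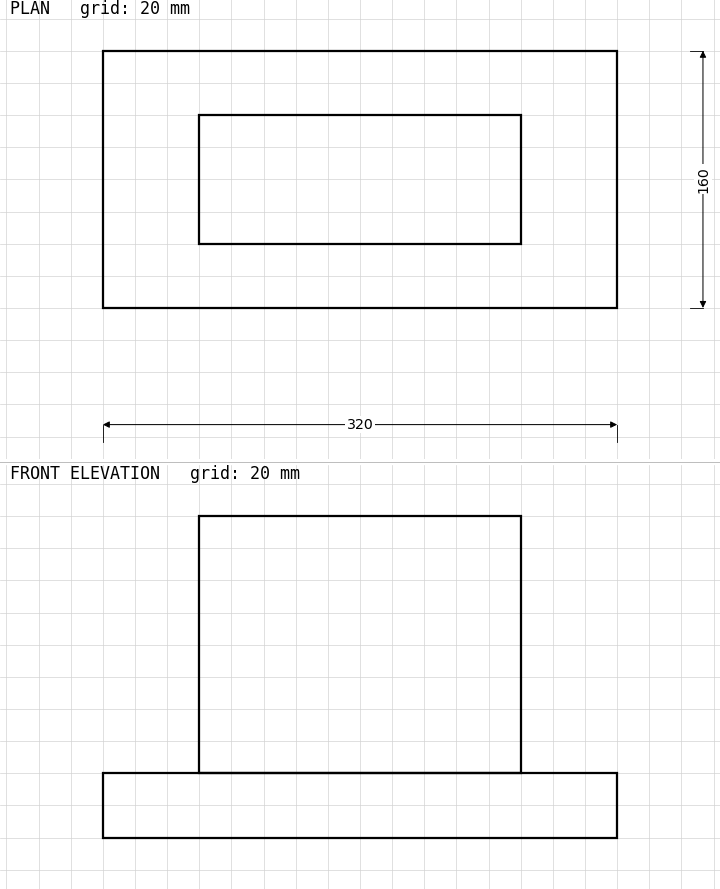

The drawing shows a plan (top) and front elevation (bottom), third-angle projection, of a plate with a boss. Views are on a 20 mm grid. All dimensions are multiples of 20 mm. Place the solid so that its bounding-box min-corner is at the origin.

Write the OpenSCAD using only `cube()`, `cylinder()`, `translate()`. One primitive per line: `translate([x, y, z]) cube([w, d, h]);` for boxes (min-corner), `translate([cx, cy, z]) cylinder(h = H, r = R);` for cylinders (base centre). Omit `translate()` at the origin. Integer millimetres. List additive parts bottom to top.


cube([320, 160, 40]);
translate([60, 40, 40]) cube([200, 80, 160]);


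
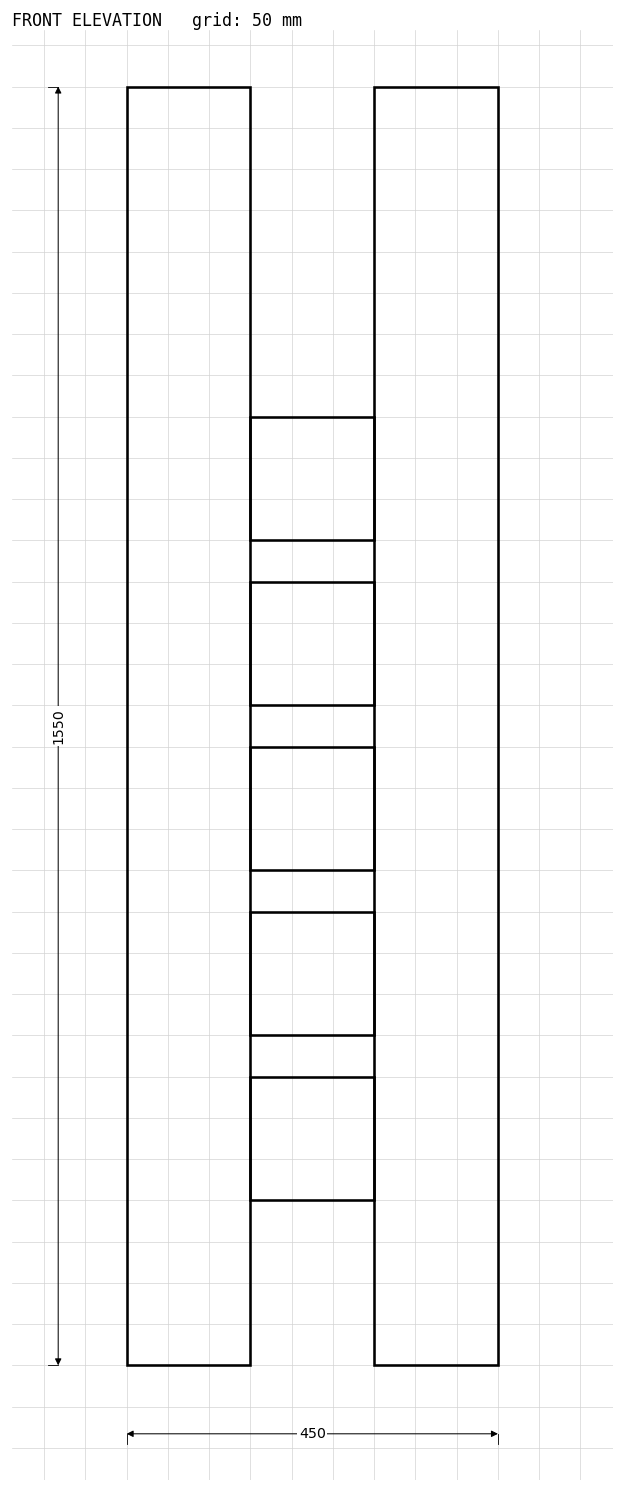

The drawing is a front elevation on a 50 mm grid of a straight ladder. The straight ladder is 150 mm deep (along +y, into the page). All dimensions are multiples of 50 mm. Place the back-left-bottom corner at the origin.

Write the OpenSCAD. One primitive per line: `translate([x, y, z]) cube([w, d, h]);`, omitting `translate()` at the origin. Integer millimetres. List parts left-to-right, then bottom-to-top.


cube([150, 150, 1550]);
translate([150, 0, 200]) cube([150, 150, 150]);
translate([150, 0, 400]) cube([150, 150, 150]);
translate([150, 0, 600]) cube([150, 150, 150]);
translate([150, 0, 800]) cube([150, 150, 150]);
translate([150, 0, 1000]) cube([150, 150, 150]);
translate([300, 0, 0]) cube([150, 150, 1550]);


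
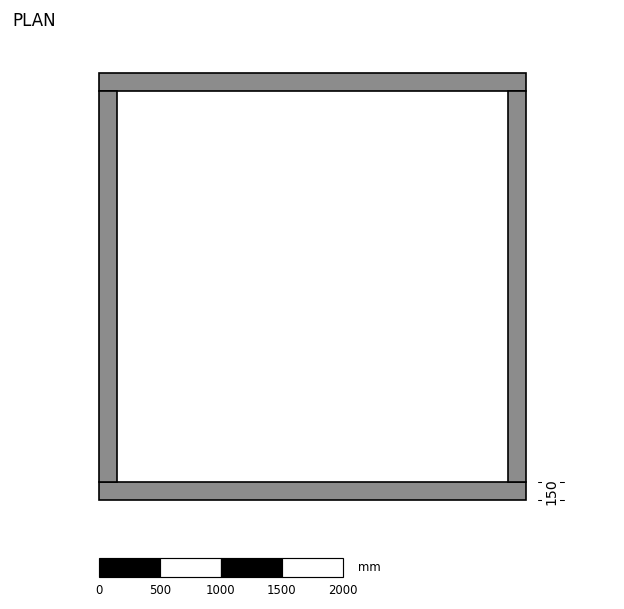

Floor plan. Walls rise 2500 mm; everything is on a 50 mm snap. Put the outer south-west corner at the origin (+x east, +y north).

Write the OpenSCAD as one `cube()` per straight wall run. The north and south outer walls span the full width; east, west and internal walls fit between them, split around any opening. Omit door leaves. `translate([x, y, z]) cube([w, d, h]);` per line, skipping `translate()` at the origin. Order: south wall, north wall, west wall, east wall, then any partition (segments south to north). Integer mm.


cube([3500, 150, 2500]);
translate([0, 3350, 0]) cube([3500, 150, 2500]);
translate([0, 150, 0]) cube([150, 3200, 2500]);
translate([3350, 150, 0]) cube([150, 3200, 2500]);


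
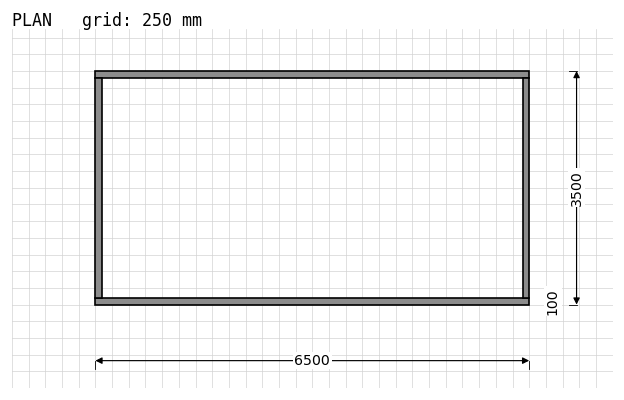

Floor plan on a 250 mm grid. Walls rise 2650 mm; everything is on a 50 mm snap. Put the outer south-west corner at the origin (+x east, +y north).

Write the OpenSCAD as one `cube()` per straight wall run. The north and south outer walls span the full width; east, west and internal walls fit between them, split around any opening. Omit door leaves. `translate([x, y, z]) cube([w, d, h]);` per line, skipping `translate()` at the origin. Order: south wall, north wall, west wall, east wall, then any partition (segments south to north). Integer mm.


cube([6500, 100, 2650]);
translate([0, 3400, 0]) cube([6500, 100, 2650]);
translate([0, 100, 0]) cube([100, 3300, 2650]);
translate([6400, 100, 0]) cube([100, 3300, 2650]);


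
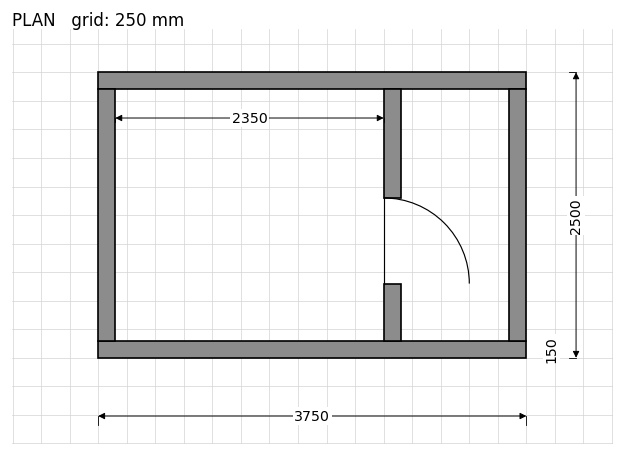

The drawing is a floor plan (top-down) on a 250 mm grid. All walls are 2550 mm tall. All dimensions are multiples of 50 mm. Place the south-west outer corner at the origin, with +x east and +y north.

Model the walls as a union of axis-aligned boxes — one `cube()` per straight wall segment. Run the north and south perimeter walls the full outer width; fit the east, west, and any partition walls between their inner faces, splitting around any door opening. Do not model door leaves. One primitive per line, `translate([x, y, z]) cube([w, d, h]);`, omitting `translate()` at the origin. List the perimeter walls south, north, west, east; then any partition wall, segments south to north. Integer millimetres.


cube([3750, 150, 2550]);
translate([0, 2350, 0]) cube([3750, 150, 2550]);
translate([0, 150, 0]) cube([150, 2200, 2550]);
translate([3600, 150, 0]) cube([150, 2200, 2550]);
translate([2500, 150, 0]) cube([150, 500, 2550]);
translate([2500, 1400, 0]) cube([150, 950, 2550]);


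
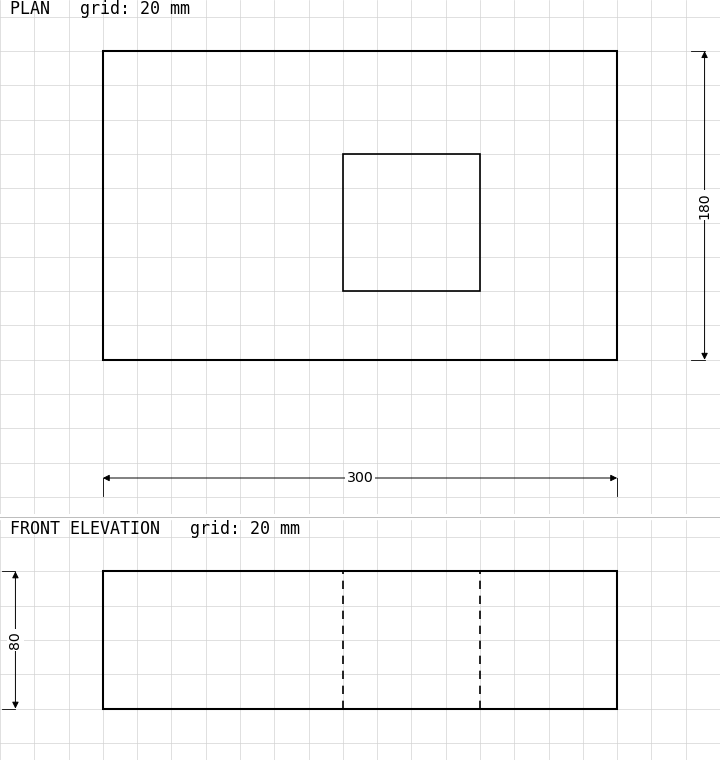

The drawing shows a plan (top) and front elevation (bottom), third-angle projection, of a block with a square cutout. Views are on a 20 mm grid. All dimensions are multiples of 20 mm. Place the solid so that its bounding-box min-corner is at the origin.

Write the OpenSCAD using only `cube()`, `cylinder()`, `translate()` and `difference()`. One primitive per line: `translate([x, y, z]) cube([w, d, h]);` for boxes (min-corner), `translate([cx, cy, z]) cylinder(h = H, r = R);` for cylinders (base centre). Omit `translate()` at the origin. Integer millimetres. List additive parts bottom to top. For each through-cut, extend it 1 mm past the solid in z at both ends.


difference() {
  cube([300, 180, 80]);
  translate([140, 40, -1]) cube([80, 80, 82]);
}
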